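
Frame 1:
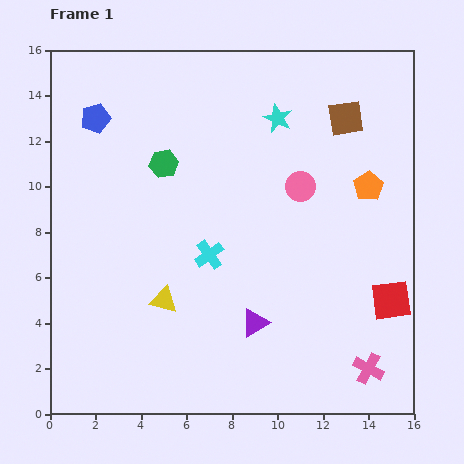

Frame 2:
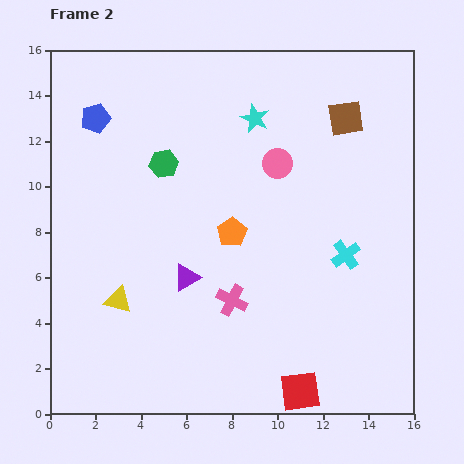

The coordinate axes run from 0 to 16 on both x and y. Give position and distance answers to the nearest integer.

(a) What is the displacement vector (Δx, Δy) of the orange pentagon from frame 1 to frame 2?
(-6, -2)

The orange pentagon was at (14, 10) in frame 1 and (8, 8) in frame 2.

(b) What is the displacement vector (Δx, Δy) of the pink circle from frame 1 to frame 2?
(-1, 1)

The pink circle was at (11, 10) in frame 1 and (10, 11) in frame 2.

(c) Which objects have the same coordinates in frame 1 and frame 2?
the blue pentagon, the brown square, the green hexagon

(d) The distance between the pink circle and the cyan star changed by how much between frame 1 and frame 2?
-1

Distance in frame 1: 3. Distance in frame 2: 2.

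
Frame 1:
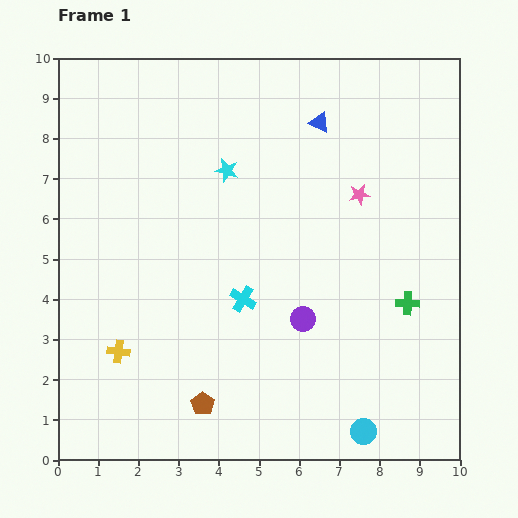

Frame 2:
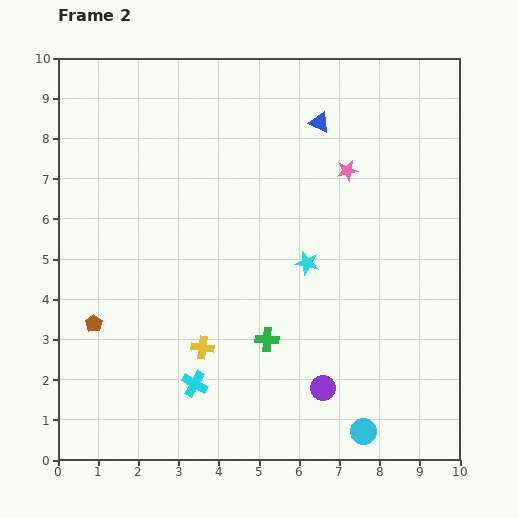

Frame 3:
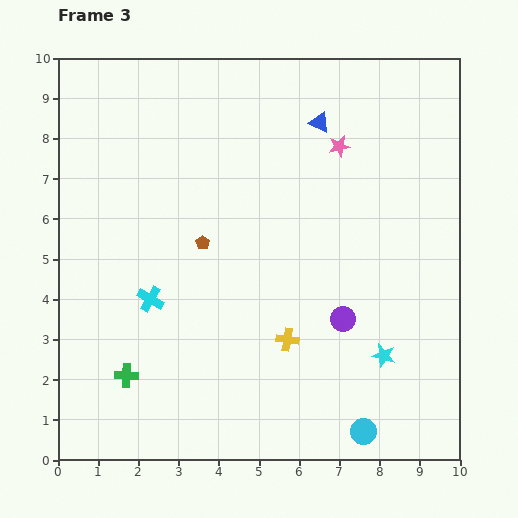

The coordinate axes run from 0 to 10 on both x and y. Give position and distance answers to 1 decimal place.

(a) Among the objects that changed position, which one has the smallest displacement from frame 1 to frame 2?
the pink star

(moved 0.7)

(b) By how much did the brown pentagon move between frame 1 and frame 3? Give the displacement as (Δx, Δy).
(0.0, 4.0)

The brown pentagon was at (3.6, 1.4) in frame 1 and (3.6, 5.4) in frame 3.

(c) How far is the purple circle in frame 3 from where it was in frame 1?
1.0

The purple circle moved from (6.1, 3.5) to (7.1, 3.5), a distance of √(1.0² + 0.0²) ≈ 1.0.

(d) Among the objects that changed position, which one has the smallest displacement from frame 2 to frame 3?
the pink star

(moved 0.6)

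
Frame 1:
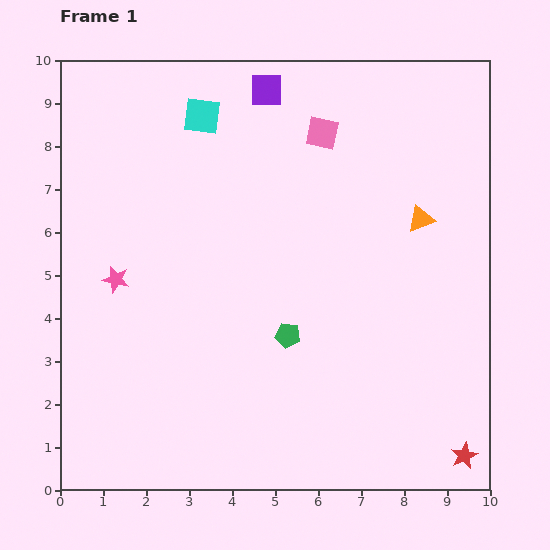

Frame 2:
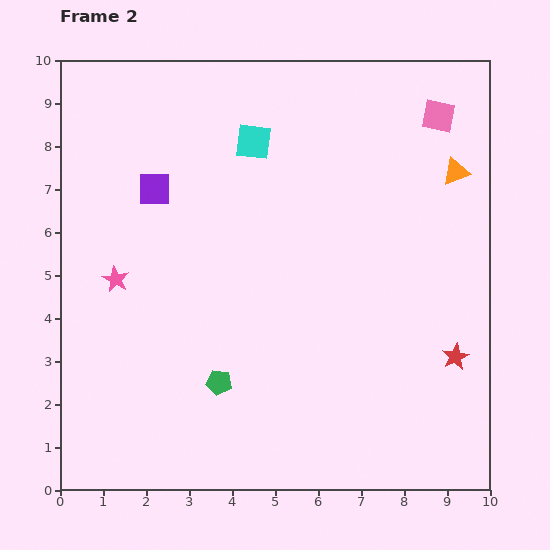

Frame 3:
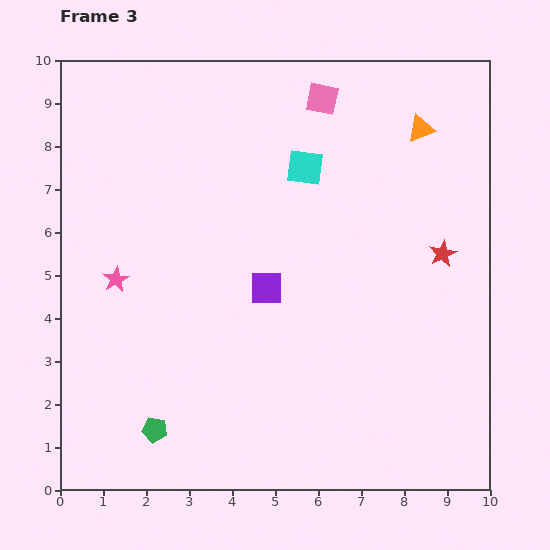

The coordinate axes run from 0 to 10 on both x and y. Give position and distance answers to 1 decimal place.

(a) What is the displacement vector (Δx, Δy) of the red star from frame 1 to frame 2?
(-0.2, 2.3)

The red star was at (9.4, 0.8) in frame 1 and (9.2, 3.1) in frame 2.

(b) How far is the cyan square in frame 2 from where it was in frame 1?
1.3

The cyan square moved from (3.3, 8.7) to (4.5, 8.1), a distance of √(1.2² + 0.6²) ≈ 1.3.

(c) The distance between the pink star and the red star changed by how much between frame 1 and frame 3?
-1.5

Distance in frame 1: 9.1. Distance in frame 3: 7.6.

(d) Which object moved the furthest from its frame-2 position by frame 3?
the purple square

(moved 3.5; next 2.7)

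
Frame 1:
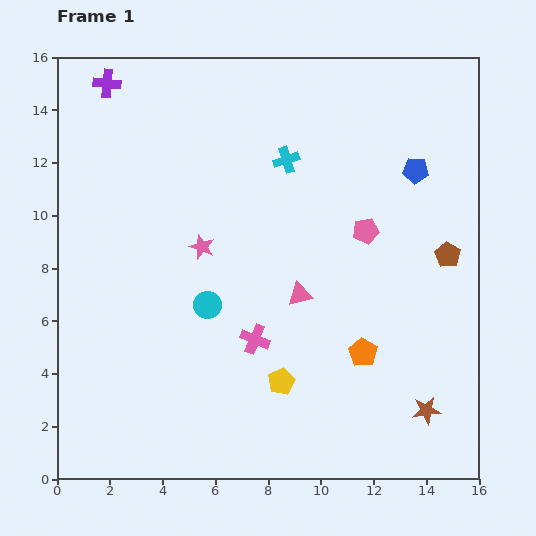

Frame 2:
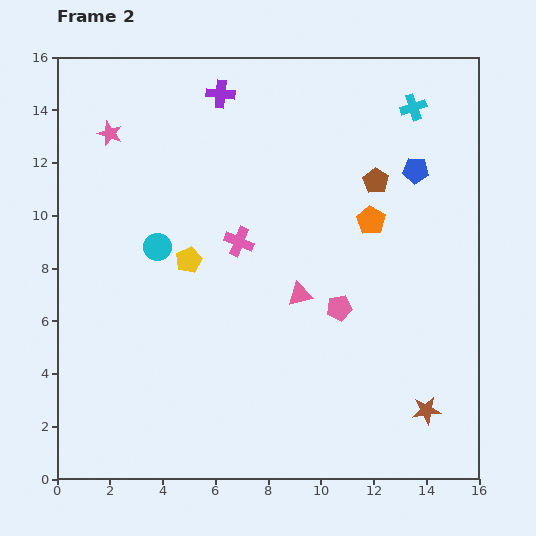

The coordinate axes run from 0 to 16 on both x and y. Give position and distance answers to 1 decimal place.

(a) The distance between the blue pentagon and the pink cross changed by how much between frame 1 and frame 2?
-1.6

Distance in frame 1: 8.8. Distance in frame 2: 7.2.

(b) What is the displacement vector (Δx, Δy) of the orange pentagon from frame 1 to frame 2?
(0.3, 5.0)

The orange pentagon was at (11.6, 4.8) in frame 1 and (11.9, 9.8) in frame 2.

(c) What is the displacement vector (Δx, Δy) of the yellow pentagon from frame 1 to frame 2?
(-3.5, 4.6)

The yellow pentagon was at (8.5, 3.7) in frame 1 and (5.0, 8.3) in frame 2.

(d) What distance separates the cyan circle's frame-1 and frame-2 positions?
2.9

The cyan circle moved from (5.7, 6.6) to (3.8, 8.8), a distance of √(1.9² + 2.2²) ≈ 2.9.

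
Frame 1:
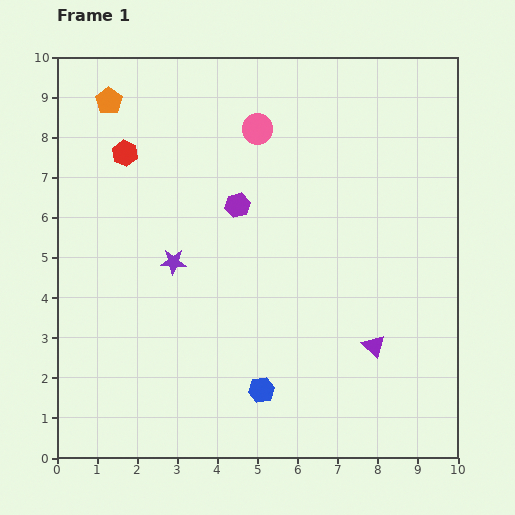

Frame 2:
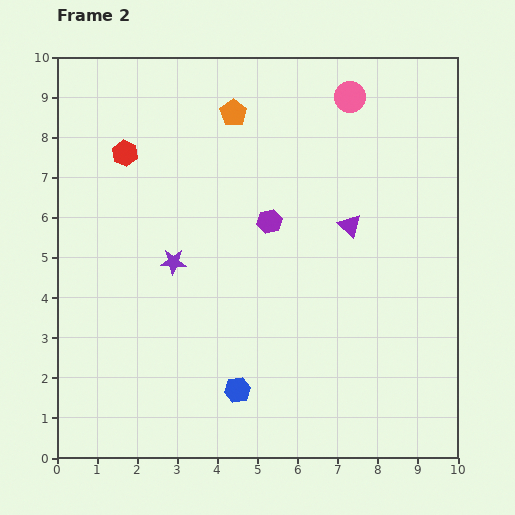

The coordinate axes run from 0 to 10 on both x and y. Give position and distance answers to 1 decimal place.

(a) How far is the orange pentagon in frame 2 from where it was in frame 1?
3.1

The orange pentagon moved from (1.3, 8.9) to (4.4, 8.6), a distance of √(3.1² + 0.3²) ≈ 3.1.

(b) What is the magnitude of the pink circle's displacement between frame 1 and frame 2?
2.4

The pink circle moved from (5.0, 8.2) to (7.3, 9.0), a distance of √(2.3² + 0.8²) ≈ 2.4.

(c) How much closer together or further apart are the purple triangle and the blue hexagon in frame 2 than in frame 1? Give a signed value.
+2.0

Distance in frame 1: 3.0. Distance in frame 2: 5.0.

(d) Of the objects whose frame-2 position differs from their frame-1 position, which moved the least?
the blue hexagon

(moved 0.6)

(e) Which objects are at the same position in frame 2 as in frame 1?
the purple star, the red hexagon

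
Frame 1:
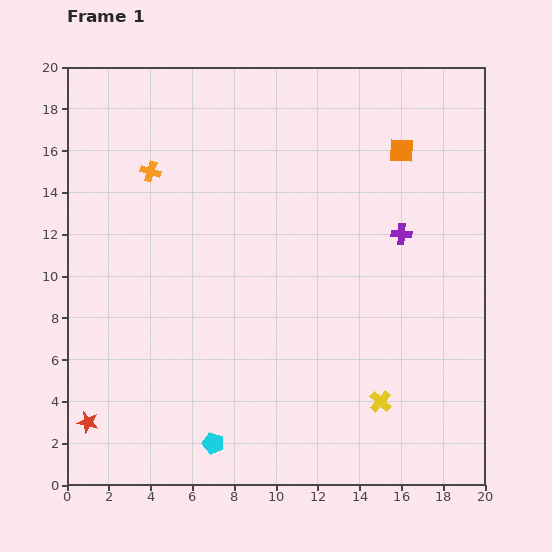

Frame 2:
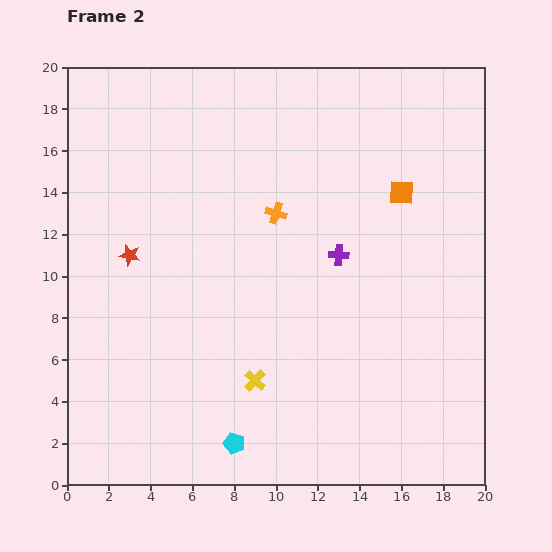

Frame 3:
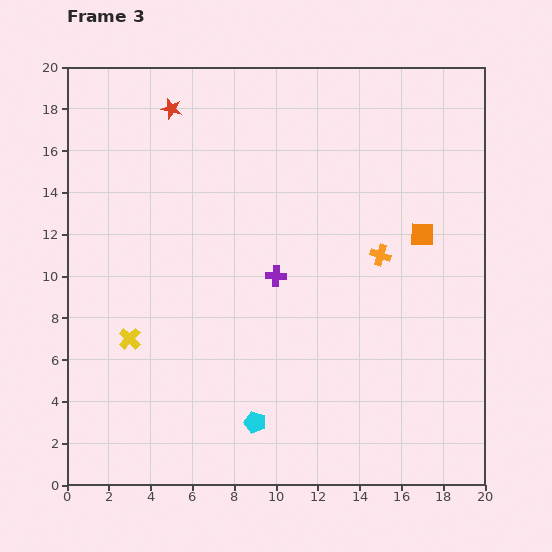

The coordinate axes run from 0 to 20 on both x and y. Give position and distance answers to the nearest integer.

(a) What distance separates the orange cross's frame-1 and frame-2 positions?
6

The orange cross moved from (4, 15) to (10, 13), a distance of √(6² + 2²) ≈ 6.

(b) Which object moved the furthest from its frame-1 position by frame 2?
the red star

(moved 8; next 6)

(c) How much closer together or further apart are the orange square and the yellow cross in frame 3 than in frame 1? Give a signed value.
+3

Distance in frame 1: 12. Distance in frame 3: 15.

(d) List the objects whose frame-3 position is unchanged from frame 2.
none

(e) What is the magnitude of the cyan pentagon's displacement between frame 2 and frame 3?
1

The cyan pentagon moved from (8, 2) to (9, 3), a distance of √(1² + 1²) ≈ 1.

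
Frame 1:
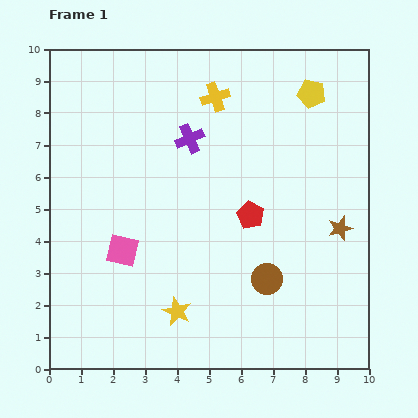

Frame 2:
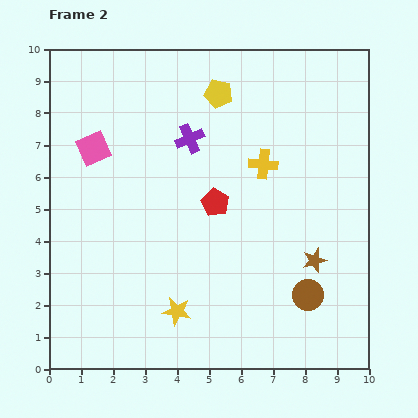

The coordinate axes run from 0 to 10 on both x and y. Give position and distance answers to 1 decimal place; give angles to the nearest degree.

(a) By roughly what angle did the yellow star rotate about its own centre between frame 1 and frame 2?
15° counter-clockwise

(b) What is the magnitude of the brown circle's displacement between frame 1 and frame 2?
1.4

The brown circle moved from (6.8, 2.8) to (8.1, 2.3), a distance of √(1.3² + 0.5²) ≈ 1.4.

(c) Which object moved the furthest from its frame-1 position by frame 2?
the pink square

(moved 3.3; next 2.9)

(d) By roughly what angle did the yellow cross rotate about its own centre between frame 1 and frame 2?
23° clockwise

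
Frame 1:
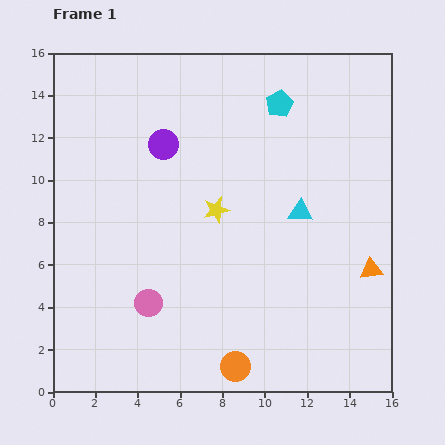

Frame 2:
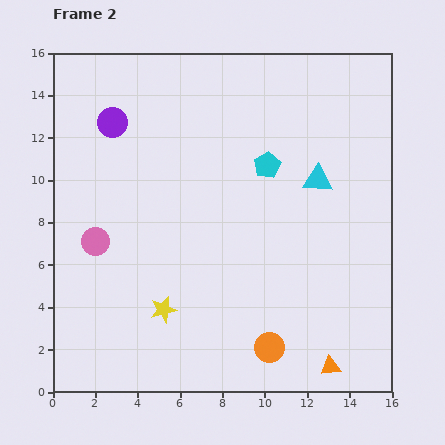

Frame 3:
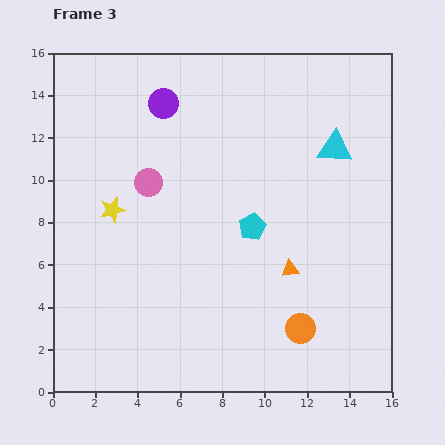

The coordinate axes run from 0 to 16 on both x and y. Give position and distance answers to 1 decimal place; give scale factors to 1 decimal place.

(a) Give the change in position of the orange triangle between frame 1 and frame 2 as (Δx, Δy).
(-1.9, -4.6)

The orange triangle was at (15.0, 5.8) in frame 1 and (13.1, 1.2) in frame 2.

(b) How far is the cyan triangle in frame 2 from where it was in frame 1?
1.7

The cyan triangle moved from (11.7, 8.5) to (12.5, 10.0), a distance of √(0.8² + 1.5²) ≈ 1.7.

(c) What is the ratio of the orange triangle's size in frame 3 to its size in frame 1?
0.8×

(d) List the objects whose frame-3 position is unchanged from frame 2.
none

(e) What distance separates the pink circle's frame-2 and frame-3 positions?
3.8

The pink circle moved from (2.0, 7.1) to (4.5, 9.9), a distance of √(2.5² + 2.8²) ≈ 3.8.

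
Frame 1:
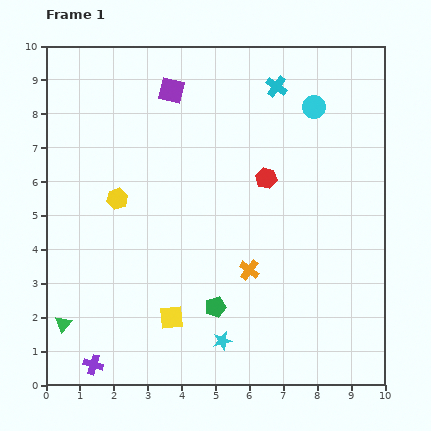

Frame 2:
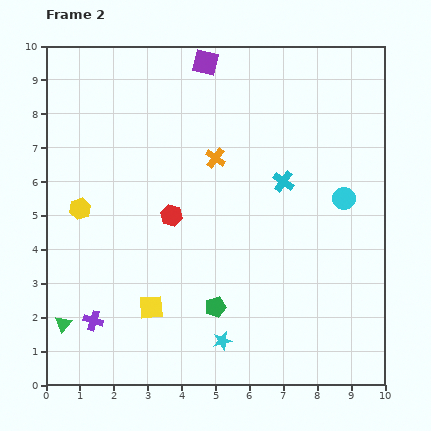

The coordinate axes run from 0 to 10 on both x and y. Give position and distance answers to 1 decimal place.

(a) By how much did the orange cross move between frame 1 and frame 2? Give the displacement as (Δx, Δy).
(-1.0, 3.3)

The orange cross was at (6.0, 3.4) in frame 1 and (5.0, 6.7) in frame 2.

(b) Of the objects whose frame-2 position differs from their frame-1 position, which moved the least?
the yellow square

(moved 0.7)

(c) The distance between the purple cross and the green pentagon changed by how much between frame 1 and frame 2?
-0.4

Distance in frame 1: 4.0. Distance in frame 2: 3.6.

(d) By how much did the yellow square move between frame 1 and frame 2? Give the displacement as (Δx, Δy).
(-0.6, 0.3)

The yellow square was at (3.7, 2.0) in frame 1 and (3.1, 2.3) in frame 2.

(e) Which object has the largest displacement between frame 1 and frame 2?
the orange cross

(moved 3.4; next 3.0)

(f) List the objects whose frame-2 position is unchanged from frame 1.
the green pentagon, the cyan star, the green triangle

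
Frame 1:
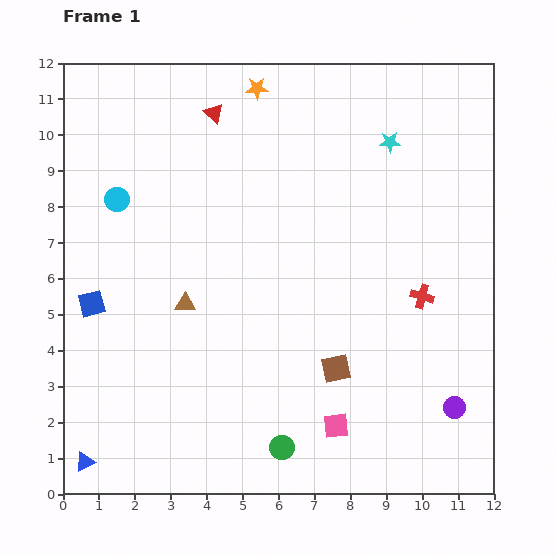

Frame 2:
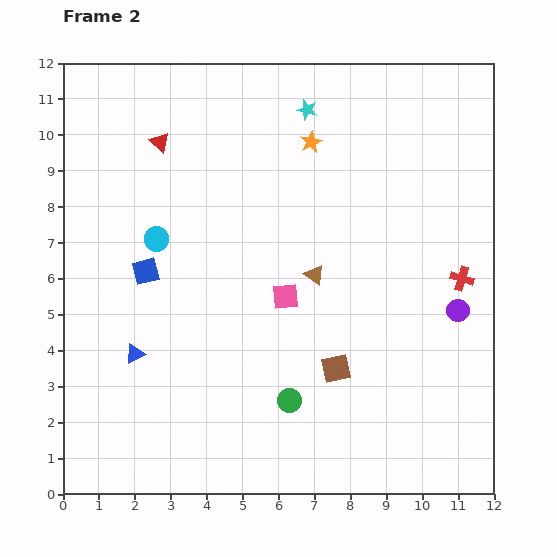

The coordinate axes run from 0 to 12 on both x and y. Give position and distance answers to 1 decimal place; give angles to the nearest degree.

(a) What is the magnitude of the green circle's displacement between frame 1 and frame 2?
1.3

The green circle moved from (6.1, 1.3) to (6.3, 2.6), a distance of √(0.2² + 1.3²) ≈ 1.3.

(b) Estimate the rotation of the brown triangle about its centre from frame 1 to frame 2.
33° clockwise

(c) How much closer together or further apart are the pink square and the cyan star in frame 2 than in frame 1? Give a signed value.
-2.8

Distance in frame 1: 8.0. Distance in frame 2: 5.2.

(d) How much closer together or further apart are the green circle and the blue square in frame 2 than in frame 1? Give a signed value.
-1.2

Distance in frame 1: 6.6. Distance in frame 2: 5.4.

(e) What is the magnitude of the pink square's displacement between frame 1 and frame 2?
3.9

The pink square moved from (7.6, 1.9) to (6.2, 5.5), a distance of √(1.4² + 3.6²) ≈ 3.9.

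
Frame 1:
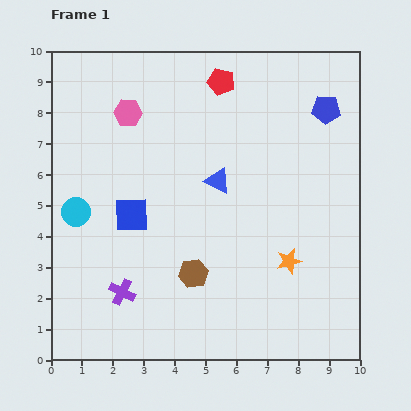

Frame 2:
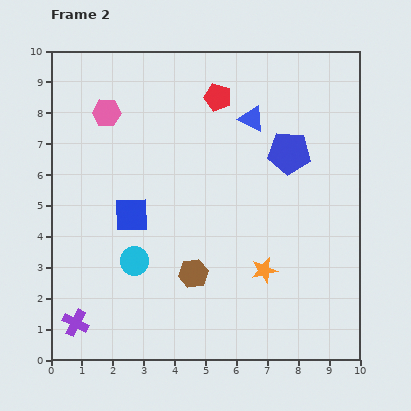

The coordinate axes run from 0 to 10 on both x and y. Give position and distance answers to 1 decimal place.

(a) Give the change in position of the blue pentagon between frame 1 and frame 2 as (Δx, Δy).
(-1.2, -1.4)

The blue pentagon was at (8.9, 8.1) in frame 1 and (7.7, 6.7) in frame 2.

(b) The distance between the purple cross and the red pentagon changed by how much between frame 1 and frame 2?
+1.1

Distance in frame 1: 7.5. Distance in frame 2: 8.6.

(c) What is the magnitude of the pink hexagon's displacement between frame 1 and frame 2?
0.7

The pink hexagon moved from (2.5, 8.0) to (1.8, 8.0), a distance of √(0.7² + 0.0²) ≈ 0.7.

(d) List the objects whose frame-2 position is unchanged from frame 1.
the brown hexagon, the blue square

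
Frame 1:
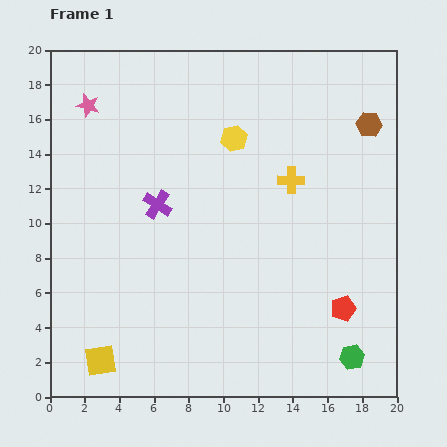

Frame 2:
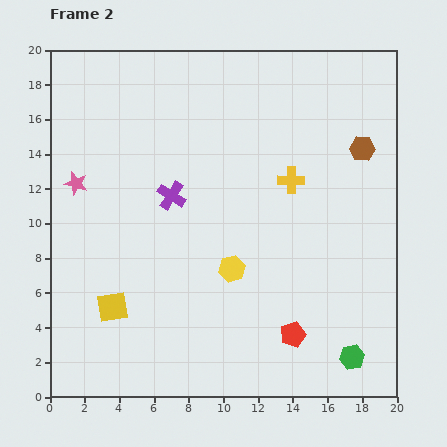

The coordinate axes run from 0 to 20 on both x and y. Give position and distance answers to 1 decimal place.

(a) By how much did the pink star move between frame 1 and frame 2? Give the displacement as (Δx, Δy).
(-0.7, -4.5)

The pink star was at (2.2, 16.8) in frame 1 and (1.5, 12.3) in frame 2.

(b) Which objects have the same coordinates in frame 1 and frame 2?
the green hexagon, the yellow cross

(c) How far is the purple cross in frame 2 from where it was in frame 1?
0.9

The purple cross moved from (6.2, 11.1) to (7.0, 11.6), a distance of √(0.8² + 0.5²) ≈ 0.9.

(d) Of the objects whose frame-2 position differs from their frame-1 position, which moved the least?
the purple cross

(moved 0.9)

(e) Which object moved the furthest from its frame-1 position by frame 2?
the yellow hexagon

(moved 7.5; next 4.6)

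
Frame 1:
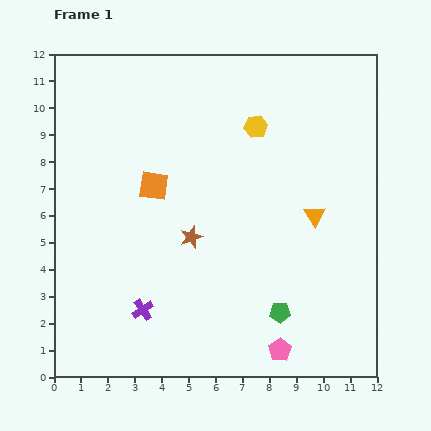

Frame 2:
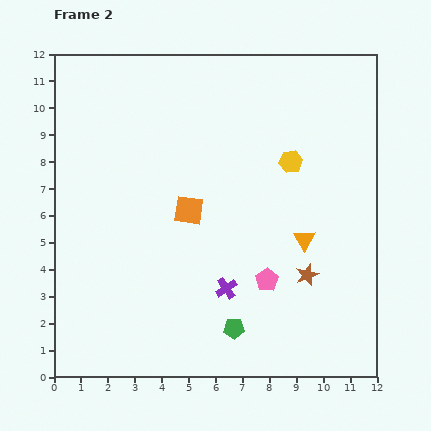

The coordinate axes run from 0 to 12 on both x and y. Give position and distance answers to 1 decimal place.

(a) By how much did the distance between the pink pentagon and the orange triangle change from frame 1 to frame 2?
-3.1

Distance in frame 1: 5.2. Distance in frame 2: 2.1.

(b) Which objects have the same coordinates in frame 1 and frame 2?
none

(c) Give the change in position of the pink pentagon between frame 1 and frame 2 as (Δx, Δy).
(-0.5, 2.6)

The pink pentagon was at (8.4, 1.0) in frame 1 and (7.9, 3.6) in frame 2.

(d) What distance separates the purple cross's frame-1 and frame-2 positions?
3.2

The purple cross moved from (3.3, 2.5) to (6.4, 3.3), a distance of √(3.1² + 0.8²) ≈ 3.2.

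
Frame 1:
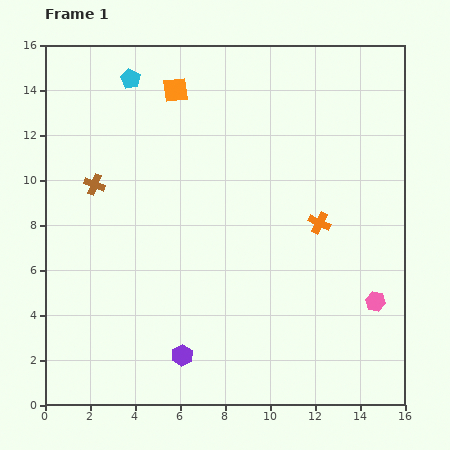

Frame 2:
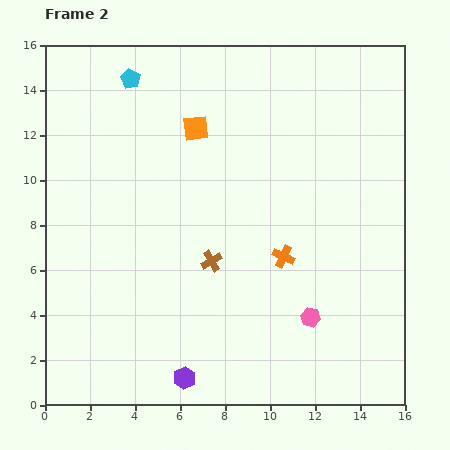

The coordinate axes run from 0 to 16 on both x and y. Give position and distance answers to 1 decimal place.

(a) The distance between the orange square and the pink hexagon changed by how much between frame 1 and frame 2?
-3.1

Distance in frame 1: 12.9. Distance in frame 2: 9.8.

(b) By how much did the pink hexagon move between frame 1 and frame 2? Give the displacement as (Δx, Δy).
(-2.9, -0.7)

The pink hexagon was at (14.7, 4.6) in frame 1 and (11.8, 3.9) in frame 2.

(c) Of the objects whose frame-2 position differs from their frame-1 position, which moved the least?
the purple hexagon

(moved 1.0)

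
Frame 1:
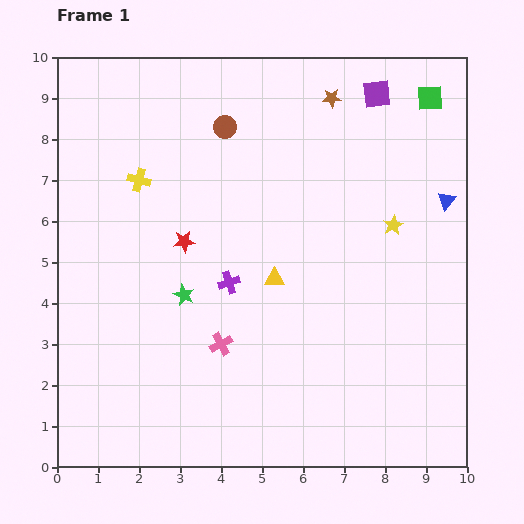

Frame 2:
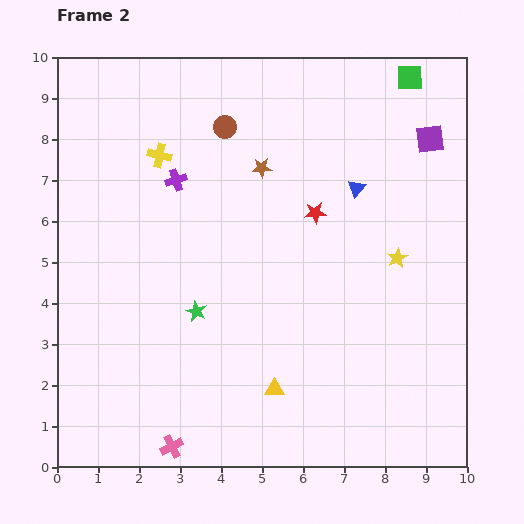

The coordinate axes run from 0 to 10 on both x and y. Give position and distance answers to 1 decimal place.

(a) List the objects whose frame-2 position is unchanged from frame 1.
the brown circle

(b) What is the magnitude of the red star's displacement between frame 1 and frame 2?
3.3

The red star moved from (3.1, 5.5) to (6.3, 6.2), a distance of √(3.2² + 0.7²) ≈ 3.3.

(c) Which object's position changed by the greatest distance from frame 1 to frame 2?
the red star

(moved 3.3; next 2.8)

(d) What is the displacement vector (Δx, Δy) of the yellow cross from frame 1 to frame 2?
(0.5, 0.6)

The yellow cross was at (2.0, 7.0) in frame 1 and (2.5, 7.6) in frame 2.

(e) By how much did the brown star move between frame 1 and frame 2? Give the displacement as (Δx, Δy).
(-1.7, -1.7)

The brown star was at (6.7, 9.0) in frame 1 and (5.0, 7.3) in frame 2.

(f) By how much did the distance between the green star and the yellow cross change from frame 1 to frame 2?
+0.9

Distance in frame 1: 3.0. Distance in frame 2: 3.9.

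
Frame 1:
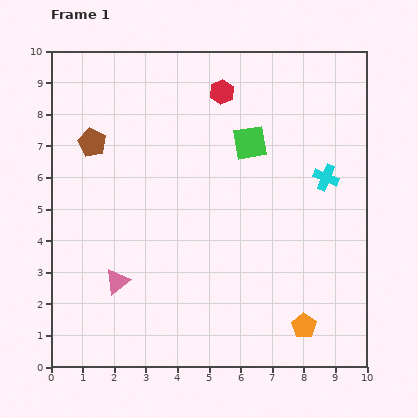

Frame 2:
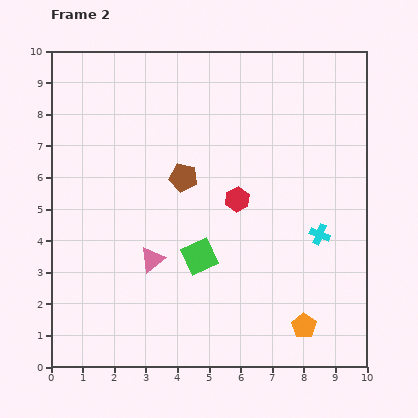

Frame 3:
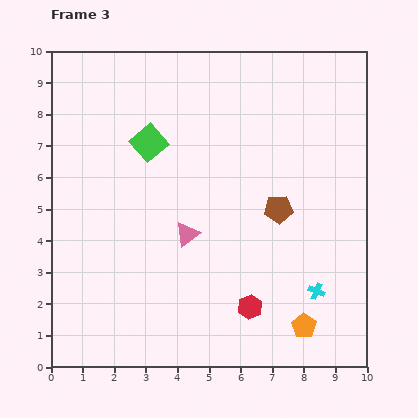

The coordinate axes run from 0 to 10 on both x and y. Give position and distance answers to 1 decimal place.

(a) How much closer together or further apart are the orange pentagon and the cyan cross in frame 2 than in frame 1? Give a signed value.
-1.9

Distance in frame 1: 4.8. Distance in frame 2: 2.9.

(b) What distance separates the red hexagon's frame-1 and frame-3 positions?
6.9

The red hexagon moved from (5.4, 8.7) to (6.3, 1.9), a distance of √(0.9² + 6.8²) ≈ 6.9.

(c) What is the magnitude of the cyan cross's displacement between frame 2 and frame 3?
1.8

The cyan cross moved from (8.5, 4.2) to (8.4, 2.4), a distance of √(0.1² + 1.8²) ≈ 1.8.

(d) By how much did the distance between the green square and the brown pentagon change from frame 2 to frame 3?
+2.1

Distance in frame 2: 2.5. Distance in frame 3: 4.6.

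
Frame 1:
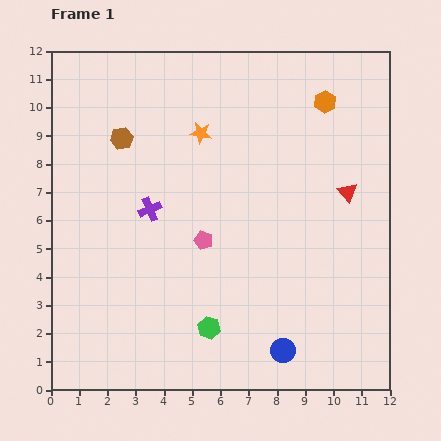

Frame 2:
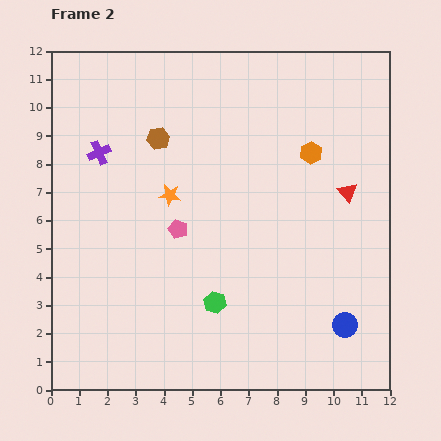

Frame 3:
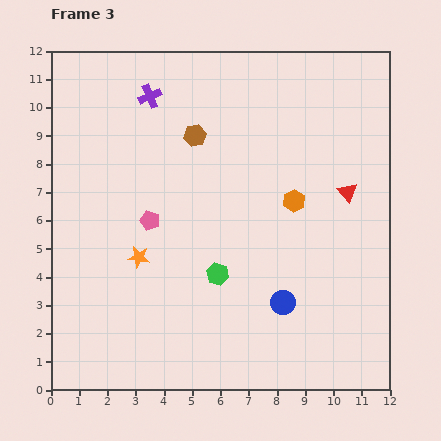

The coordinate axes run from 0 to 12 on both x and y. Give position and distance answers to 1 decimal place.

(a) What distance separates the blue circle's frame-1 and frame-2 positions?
2.4

The blue circle moved from (8.2, 1.4) to (10.4, 2.3), a distance of √(2.2² + 0.9²) ≈ 2.4.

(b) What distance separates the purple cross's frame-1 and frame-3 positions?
4.0

The purple cross moved from (3.5, 6.4) to (3.5, 10.4), a distance of √(0.0² + 4.0²) ≈ 4.0.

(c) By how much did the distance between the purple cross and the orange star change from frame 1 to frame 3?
+2.5

Distance in frame 1: 3.2. Distance in frame 3: 5.7.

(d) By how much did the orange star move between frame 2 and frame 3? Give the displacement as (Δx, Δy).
(-1.1, -2.2)

The orange star was at (4.2, 6.9) in frame 2 and (3.1, 4.7) in frame 3.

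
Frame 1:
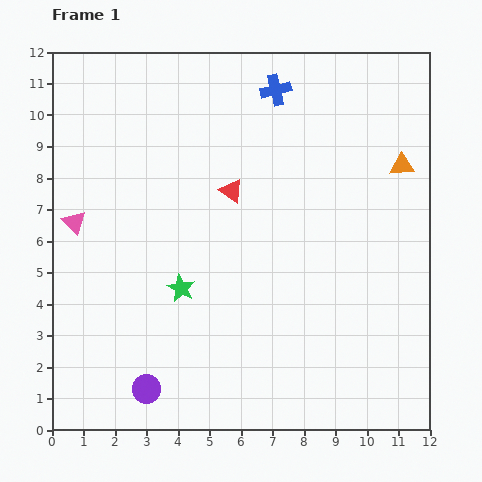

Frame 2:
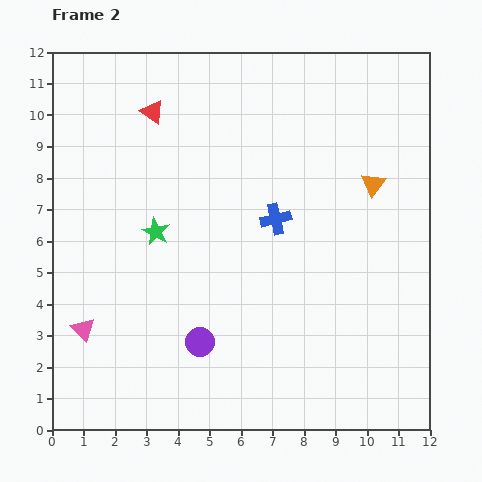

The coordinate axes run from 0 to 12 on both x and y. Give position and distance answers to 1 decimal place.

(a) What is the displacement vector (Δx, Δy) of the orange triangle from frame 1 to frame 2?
(-0.9, -0.6)

The orange triangle was at (11.1, 8.4) in frame 1 and (10.2, 7.8) in frame 2.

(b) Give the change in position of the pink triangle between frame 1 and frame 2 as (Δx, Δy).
(0.3, -3.4)

The pink triangle was at (0.7, 6.6) in frame 1 and (1.0, 3.2) in frame 2.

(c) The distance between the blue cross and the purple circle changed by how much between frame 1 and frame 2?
-5.7

Distance in frame 1: 10.3. Distance in frame 2: 4.6.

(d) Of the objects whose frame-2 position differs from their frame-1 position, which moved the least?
the orange triangle

(moved 1.1)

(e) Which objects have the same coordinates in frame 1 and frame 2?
none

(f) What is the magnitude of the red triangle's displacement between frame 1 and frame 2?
3.5

The red triangle moved from (5.7, 7.6) to (3.2, 10.1), a distance of √(2.5² + 2.5²) ≈ 3.5.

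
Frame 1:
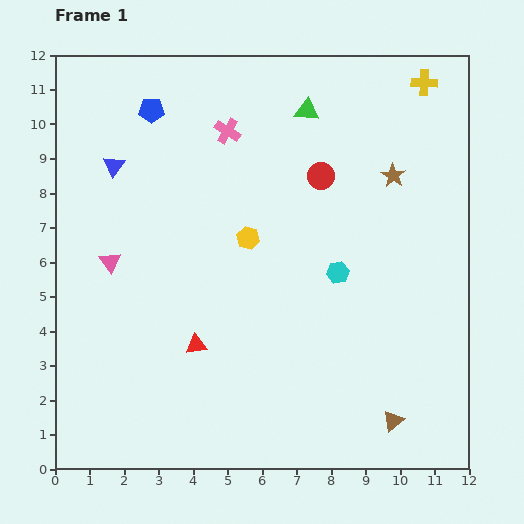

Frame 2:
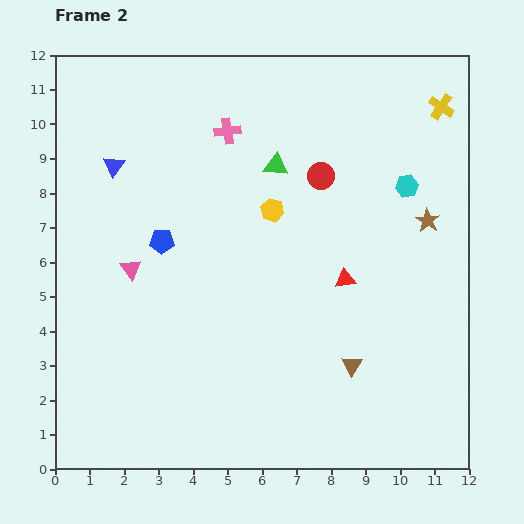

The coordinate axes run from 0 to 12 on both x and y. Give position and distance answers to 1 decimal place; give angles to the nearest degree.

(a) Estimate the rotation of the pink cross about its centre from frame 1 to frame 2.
39° counter-clockwise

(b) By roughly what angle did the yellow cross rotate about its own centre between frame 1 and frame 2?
31° clockwise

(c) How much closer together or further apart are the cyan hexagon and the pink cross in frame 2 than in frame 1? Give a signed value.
+0.2

Distance in frame 1: 5.2. Distance in frame 2: 5.4.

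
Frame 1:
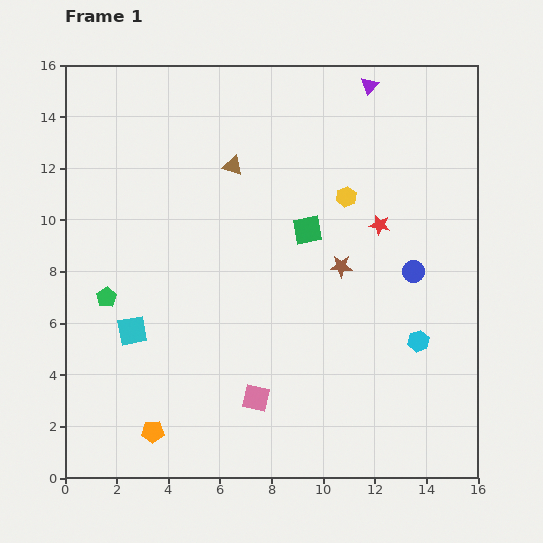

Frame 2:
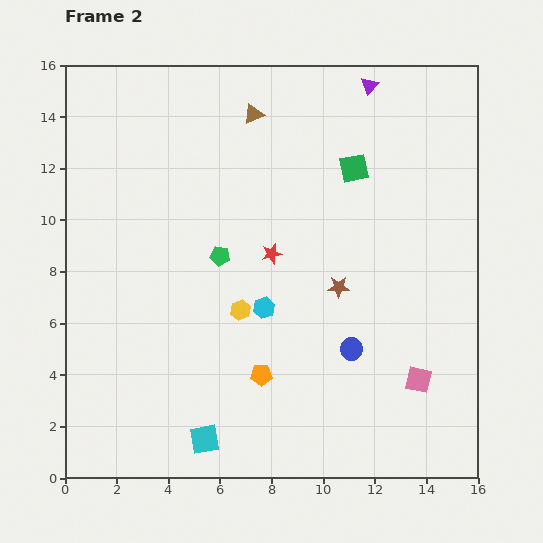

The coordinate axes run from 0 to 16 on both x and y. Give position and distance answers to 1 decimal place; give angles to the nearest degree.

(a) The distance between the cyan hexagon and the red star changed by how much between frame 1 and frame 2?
-2.6

Distance in frame 1: 4.7. Distance in frame 2: 2.1.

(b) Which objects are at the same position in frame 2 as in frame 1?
the purple triangle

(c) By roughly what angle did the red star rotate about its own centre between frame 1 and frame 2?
23° counter-clockwise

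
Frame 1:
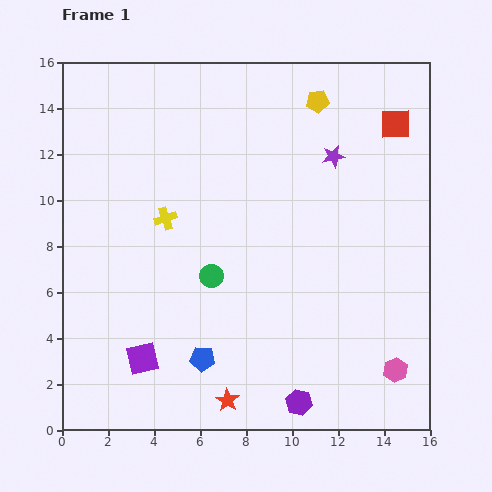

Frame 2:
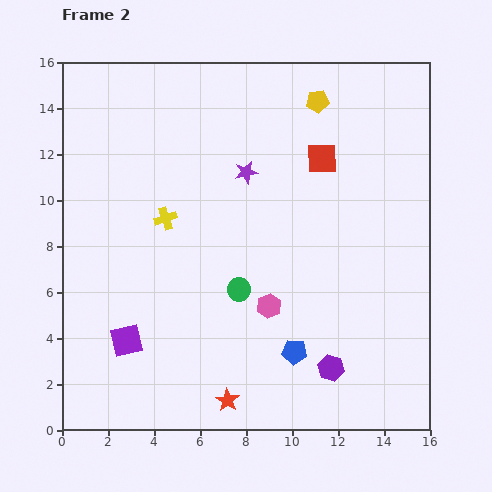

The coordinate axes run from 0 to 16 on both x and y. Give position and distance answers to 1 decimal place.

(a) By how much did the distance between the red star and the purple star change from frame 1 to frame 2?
-1.7

Distance in frame 1: 11.6. Distance in frame 2: 9.9.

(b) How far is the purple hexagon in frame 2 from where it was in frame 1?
2.1

The purple hexagon moved from (10.3, 1.2) to (11.7, 2.7), a distance of √(1.4² + 1.5²) ≈ 2.1.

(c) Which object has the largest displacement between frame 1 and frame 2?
the pink hexagon

(moved 6.2; next 4.0)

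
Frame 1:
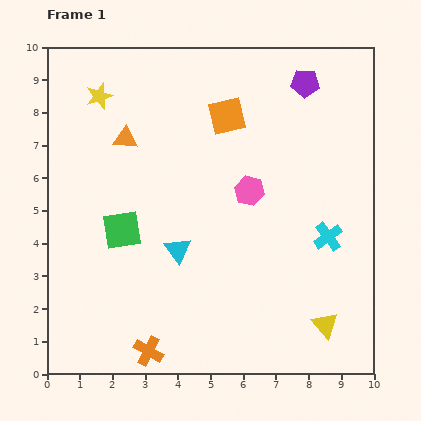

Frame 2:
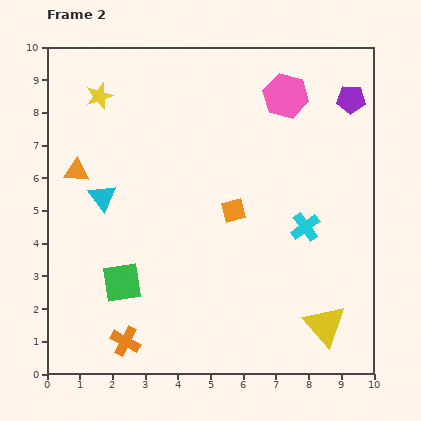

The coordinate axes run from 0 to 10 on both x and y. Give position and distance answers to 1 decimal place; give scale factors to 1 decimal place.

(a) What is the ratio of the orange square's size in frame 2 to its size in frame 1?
0.6×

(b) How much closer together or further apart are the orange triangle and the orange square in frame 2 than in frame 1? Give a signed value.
+1.7

Distance in frame 1: 3.2. Distance in frame 2: 4.9.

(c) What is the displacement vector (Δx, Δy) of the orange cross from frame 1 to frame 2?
(-0.7, 0.3)

The orange cross was at (3.1, 0.7) in frame 1 and (2.4, 1.0) in frame 2.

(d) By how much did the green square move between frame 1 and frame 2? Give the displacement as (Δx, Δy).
(0.0, -1.6)

The green square was at (2.3, 4.4) in frame 1 and (2.3, 2.8) in frame 2.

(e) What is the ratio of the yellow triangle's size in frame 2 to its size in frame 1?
1.6×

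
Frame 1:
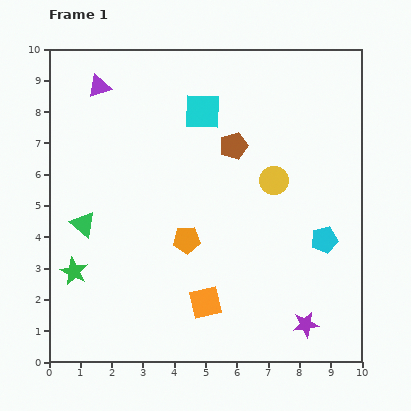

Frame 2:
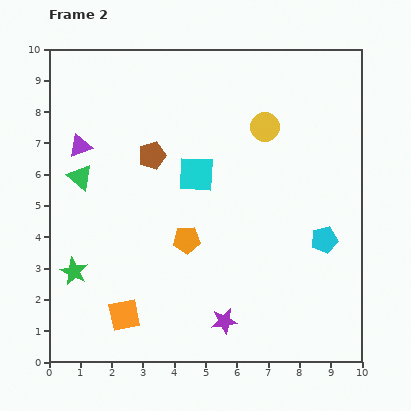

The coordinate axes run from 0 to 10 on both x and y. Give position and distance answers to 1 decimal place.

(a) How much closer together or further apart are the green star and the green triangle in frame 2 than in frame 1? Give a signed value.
+1.5

Distance in frame 1: 1.5. Distance in frame 2: 3.0.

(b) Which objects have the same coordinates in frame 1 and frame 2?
the orange pentagon, the green star, the cyan pentagon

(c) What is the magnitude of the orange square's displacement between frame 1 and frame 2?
2.6

The orange square moved from (5.0, 1.9) to (2.4, 1.5), a distance of √(2.6² + 0.4²) ≈ 2.6.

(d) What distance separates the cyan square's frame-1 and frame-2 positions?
2.0

The cyan square moved from (4.9, 8.0) to (4.7, 6.0), a distance of √(0.2² + 2.0²) ≈ 2.0.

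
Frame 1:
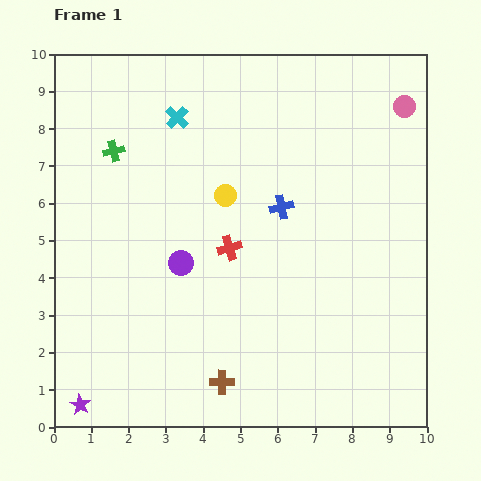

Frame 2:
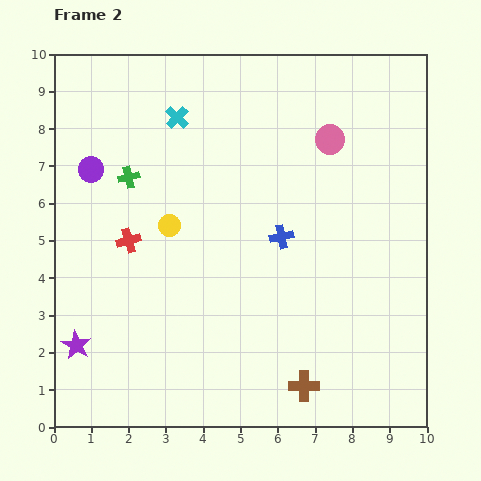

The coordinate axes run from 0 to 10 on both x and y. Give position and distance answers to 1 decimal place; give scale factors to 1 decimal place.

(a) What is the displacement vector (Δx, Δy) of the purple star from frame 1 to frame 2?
(-0.1, 1.6)

The purple star was at (0.7, 0.6) in frame 1 and (0.6, 2.2) in frame 2.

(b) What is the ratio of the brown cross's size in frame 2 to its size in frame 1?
1.3×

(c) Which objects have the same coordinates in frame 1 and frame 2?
the cyan cross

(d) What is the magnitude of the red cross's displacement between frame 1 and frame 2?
2.7

The red cross moved from (4.7, 4.8) to (2.0, 5.0), a distance of √(2.7² + 0.2²) ≈ 2.7.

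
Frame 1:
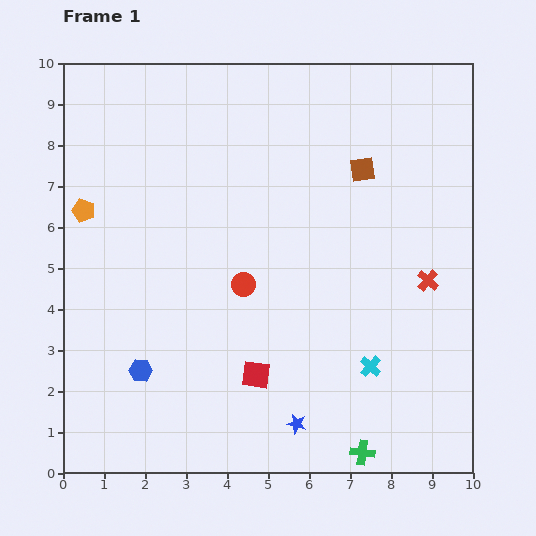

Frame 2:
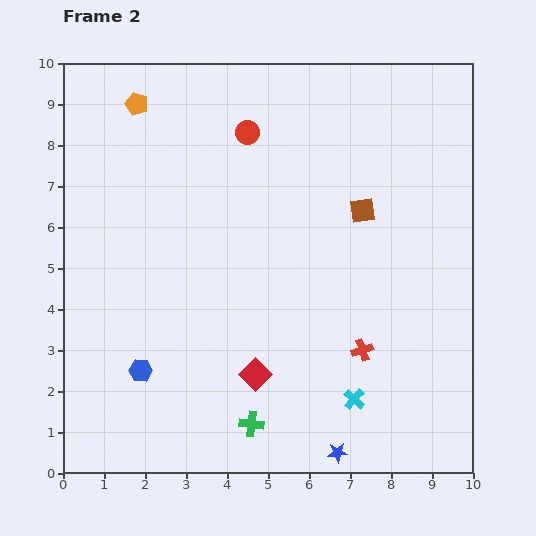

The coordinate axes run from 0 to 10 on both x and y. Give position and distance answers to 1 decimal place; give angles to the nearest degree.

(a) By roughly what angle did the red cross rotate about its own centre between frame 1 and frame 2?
30° clockwise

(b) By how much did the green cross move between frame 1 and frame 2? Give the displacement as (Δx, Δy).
(-2.7, 0.7)

The green cross was at (7.3, 0.5) in frame 1 and (4.6, 1.2) in frame 2.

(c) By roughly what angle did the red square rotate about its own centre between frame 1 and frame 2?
38° clockwise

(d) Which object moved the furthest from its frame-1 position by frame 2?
the red circle

(moved 3.7; next 2.9)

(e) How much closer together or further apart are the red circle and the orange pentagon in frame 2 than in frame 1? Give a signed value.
-1.5

Distance in frame 1: 4.3. Distance in frame 2: 2.8.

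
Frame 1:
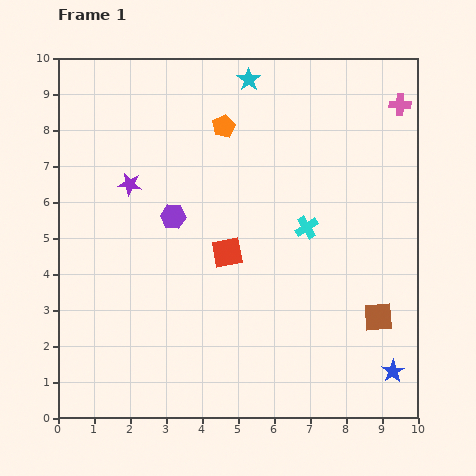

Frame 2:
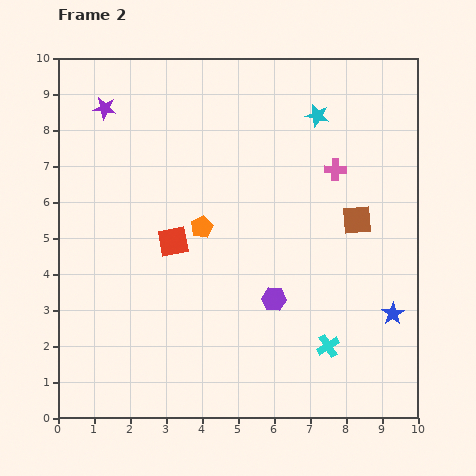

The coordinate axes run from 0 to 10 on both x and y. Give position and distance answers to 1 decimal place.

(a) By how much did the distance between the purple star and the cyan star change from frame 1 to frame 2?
+1.5

Distance in frame 1: 4.4. Distance in frame 2: 5.9.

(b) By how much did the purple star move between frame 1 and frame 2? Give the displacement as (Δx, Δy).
(-0.7, 2.1)

The purple star was at (2.0, 6.5) in frame 1 and (1.3, 8.6) in frame 2.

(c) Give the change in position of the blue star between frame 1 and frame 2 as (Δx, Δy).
(0.0, 1.6)

The blue star was at (9.3, 1.3) in frame 1 and (9.3, 2.9) in frame 2.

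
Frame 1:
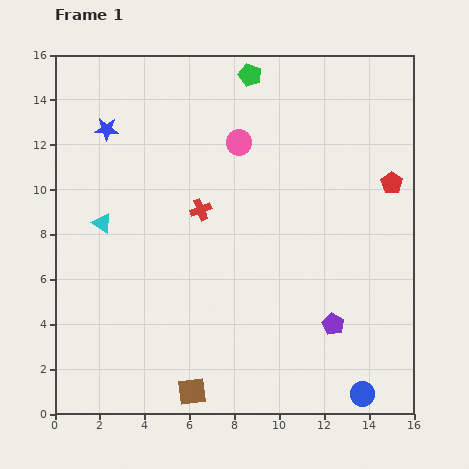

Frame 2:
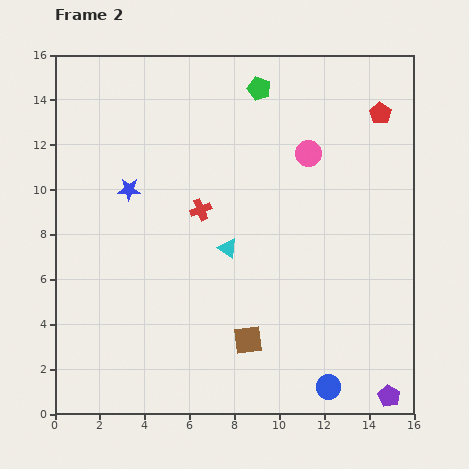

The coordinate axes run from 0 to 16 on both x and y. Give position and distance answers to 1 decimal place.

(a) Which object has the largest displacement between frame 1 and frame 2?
the cyan triangle

(moved 5.7; next 4.1)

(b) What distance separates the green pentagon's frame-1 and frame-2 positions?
0.7

The green pentagon moved from (8.7, 15.1) to (9.1, 14.5), a distance of √(0.4² + 0.6²) ≈ 0.7.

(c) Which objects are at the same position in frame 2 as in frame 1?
the red cross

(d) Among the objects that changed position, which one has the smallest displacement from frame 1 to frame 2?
the green pentagon

(moved 0.7)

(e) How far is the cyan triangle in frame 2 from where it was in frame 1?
5.7

The cyan triangle moved from (2.1, 8.5) to (7.7, 7.4), a distance of √(5.6² + 1.1²) ≈ 5.7.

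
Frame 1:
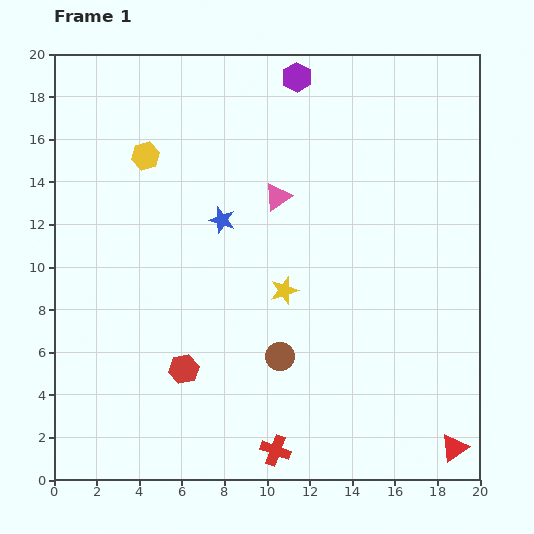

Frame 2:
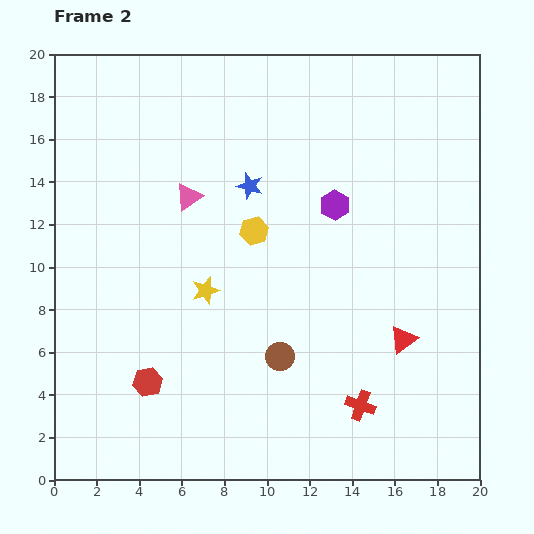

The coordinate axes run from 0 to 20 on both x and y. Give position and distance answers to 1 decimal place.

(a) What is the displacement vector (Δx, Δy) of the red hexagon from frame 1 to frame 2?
(-1.7, -0.6)

The red hexagon was at (6.1, 5.2) in frame 1 and (4.4, 4.6) in frame 2.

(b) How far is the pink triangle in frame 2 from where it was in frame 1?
4.2

The pink triangle moved from (10.5, 13.3) to (6.3, 13.3), a distance of √(4.2² + 0.0²) ≈ 4.2.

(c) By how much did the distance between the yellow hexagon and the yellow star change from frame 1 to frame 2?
-5.5

Distance in frame 1: 9.1. Distance in frame 2: 3.6.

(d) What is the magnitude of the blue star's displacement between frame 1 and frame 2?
2.1

The blue star moved from (7.9, 12.2) to (9.2, 13.8), a distance of √(1.3² + 1.6²) ≈ 2.1.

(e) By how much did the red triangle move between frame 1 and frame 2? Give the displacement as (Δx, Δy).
(-2.4, 5.1)

The red triangle was at (18.8, 1.5) in frame 1 and (16.4, 6.6) in frame 2.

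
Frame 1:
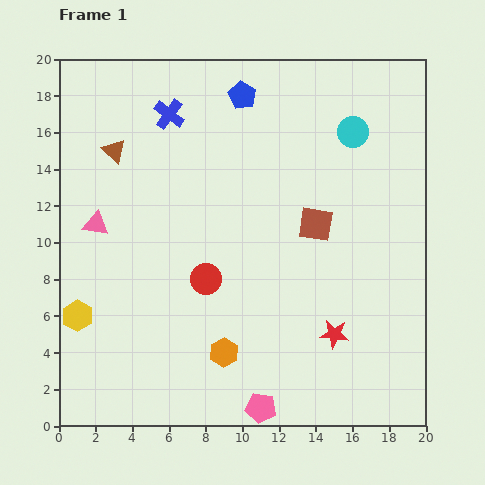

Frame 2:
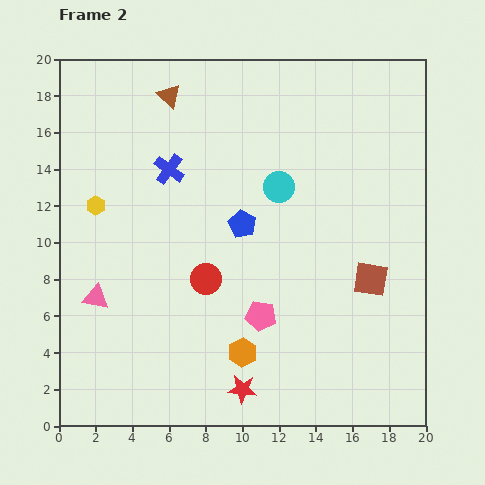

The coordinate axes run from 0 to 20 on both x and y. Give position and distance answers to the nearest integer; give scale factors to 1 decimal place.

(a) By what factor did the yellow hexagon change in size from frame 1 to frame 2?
0.6×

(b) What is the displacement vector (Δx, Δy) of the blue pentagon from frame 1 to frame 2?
(0, -7)

The blue pentagon was at (10, 18) in frame 1 and (10, 11) in frame 2.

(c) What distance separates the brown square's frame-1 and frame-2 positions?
4

The brown square moved from (14, 11) to (17, 8), a distance of √(3² + 3²) ≈ 4.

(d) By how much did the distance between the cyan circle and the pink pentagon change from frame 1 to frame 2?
-9

Distance in frame 1: 16. Distance in frame 2: 7.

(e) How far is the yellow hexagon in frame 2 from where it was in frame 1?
6

The yellow hexagon moved from (1, 6) to (2, 12), a distance of √(1² + 6²) ≈ 6.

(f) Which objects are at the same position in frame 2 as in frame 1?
the red circle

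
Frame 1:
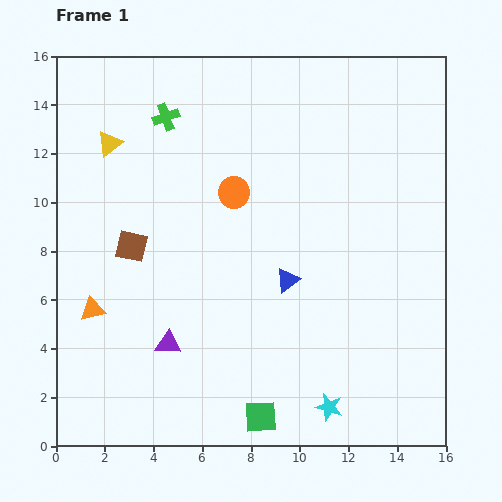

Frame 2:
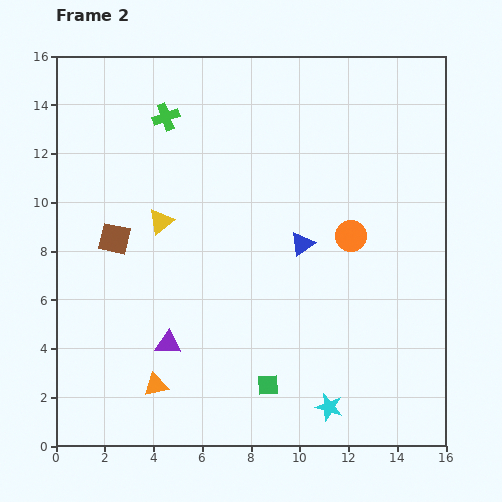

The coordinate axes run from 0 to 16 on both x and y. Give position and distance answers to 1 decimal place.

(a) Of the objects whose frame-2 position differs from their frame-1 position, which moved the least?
the brown square

(moved 0.8)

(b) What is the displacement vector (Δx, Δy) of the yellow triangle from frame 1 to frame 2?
(2.1, -3.2)

The yellow triangle was at (2.2, 12.4) in frame 1 and (4.3, 9.2) in frame 2.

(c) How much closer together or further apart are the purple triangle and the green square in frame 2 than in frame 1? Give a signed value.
-0.4

Distance in frame 1: 4.8. Distance in frame 2: 4.4.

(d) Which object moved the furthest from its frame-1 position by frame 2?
the orange circle

(moved 5.1; next 4.0)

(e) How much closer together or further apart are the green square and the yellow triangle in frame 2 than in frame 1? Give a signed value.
-4.8

Distance in frame 1: 12.8. Distance in frame 2: 8.0.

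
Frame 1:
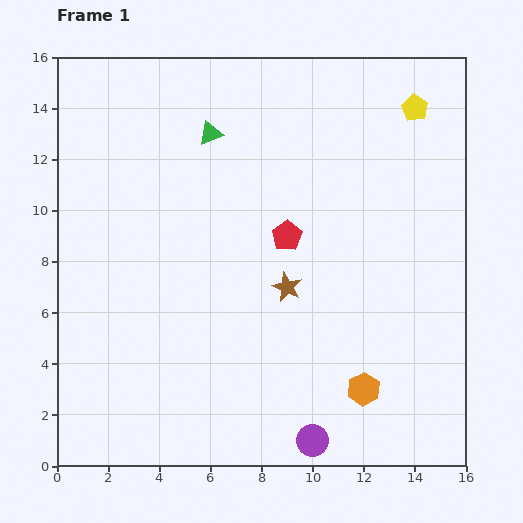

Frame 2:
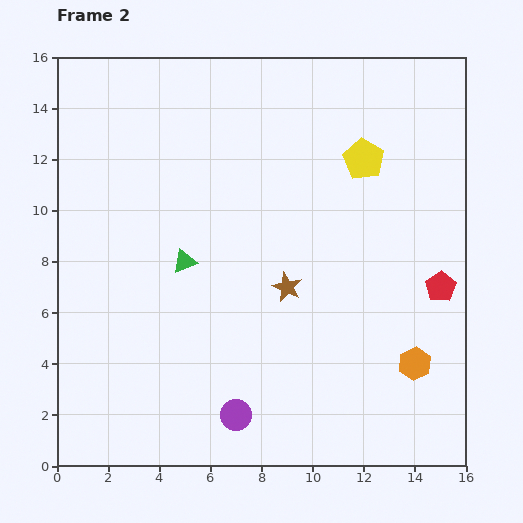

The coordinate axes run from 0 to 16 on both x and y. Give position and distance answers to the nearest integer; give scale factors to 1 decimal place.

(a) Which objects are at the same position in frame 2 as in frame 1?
the brown star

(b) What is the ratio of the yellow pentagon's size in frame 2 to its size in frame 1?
1.5×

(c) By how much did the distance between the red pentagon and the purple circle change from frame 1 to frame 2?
+1

Distance in frame 1: 8. Distance in frame 2: 9.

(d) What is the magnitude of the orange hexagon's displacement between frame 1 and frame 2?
2

The orange hexagon moved from (12, 3) to (14, 4), a distance of √(2² + 1²) ≈ 2.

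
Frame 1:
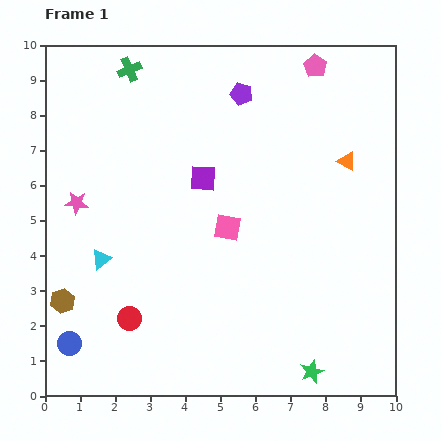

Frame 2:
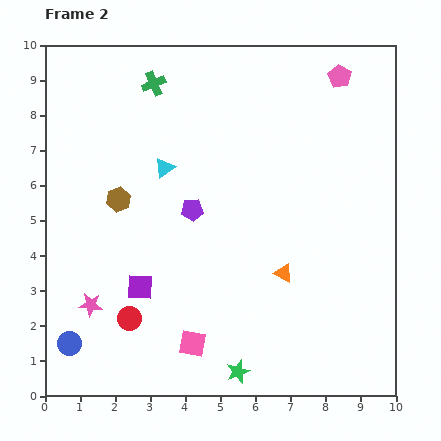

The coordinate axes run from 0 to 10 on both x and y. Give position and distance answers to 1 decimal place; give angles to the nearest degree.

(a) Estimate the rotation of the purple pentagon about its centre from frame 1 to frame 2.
18° counter-clockwise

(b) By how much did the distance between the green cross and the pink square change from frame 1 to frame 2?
+2.2

Distance in frame 1: 5.3. Distance in frame 2: 7.5.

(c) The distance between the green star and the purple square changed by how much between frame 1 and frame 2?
-2.6

Distance in frame 1: 6.3. Distance in frame 2: 3.7.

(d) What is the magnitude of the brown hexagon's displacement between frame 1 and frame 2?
3.3

The brown hexagon moved from (0.5, 2.7) to (2.1, 5.6), a distance of √(1.6² + 2.9²) ≈ 3.3.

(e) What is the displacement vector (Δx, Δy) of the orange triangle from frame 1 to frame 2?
(-1.8, -3.2)

The orange triangle was at (8.6, 6.7) in frame 1 and (6.8, 3.5) in frame 2.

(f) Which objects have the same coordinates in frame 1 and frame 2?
the red circle, the blue circle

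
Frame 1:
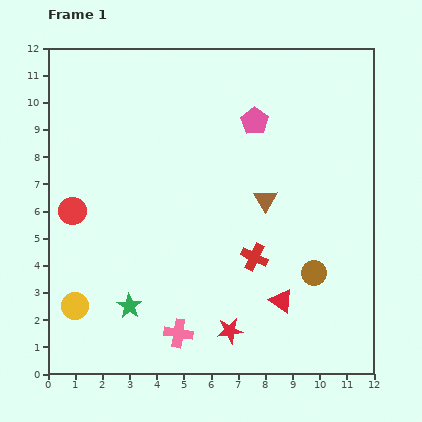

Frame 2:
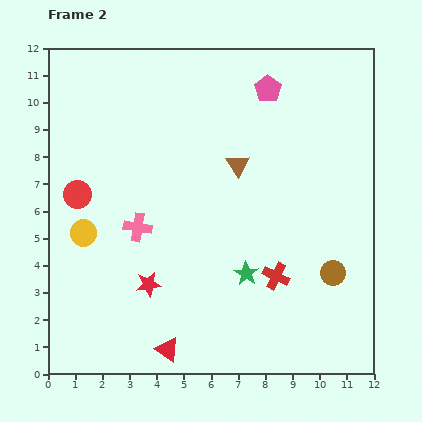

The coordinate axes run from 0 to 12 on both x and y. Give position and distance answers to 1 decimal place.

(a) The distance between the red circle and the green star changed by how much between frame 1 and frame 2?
+2.7

Distance in frame 1: 4.1. Distance in frame 2: 6.8.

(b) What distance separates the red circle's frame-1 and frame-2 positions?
0.6

The red circle moved from (0.9, 6.0) to (1.1, 6.6), a distance of √(0.2² + 0.6²) ≈ 0.6.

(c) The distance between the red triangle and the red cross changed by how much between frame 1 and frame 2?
+2.9

Distance in frame 1: 1.9. Distance in frame 2: 4.8.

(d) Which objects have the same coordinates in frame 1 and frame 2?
none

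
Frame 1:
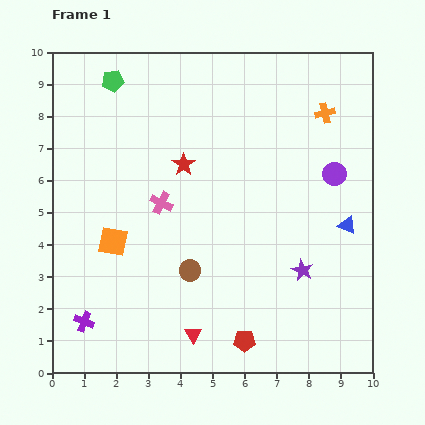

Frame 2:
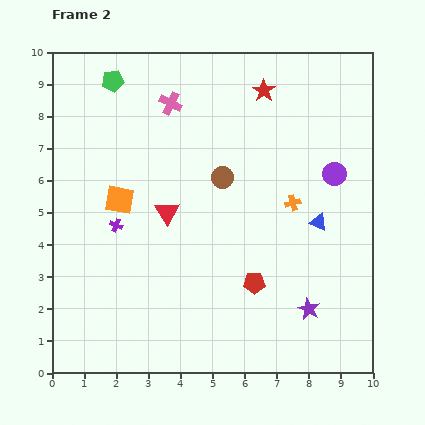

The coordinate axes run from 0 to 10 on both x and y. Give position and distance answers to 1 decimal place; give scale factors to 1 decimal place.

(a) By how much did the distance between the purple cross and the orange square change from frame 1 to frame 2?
-1.9

Distance in frame 1: 2.7. Distance in frame 2: 0.8.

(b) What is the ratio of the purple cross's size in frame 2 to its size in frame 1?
0.6×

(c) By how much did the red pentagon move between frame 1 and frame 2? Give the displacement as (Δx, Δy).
(0.3, 1.8)

The red pentagon was at (6.0, 1.0) in frame 1 and (6.3, 2.8) in frame 2.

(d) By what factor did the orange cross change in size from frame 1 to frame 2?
0.8×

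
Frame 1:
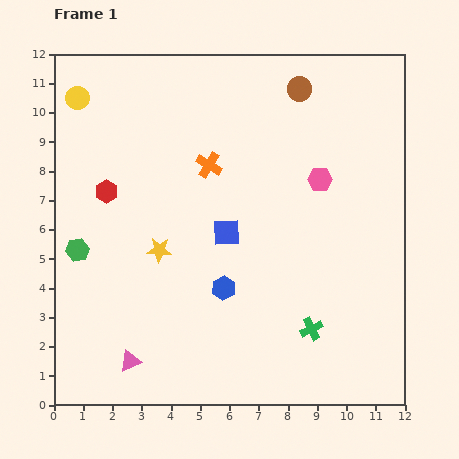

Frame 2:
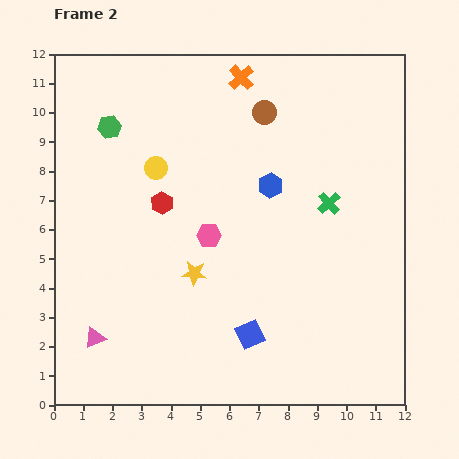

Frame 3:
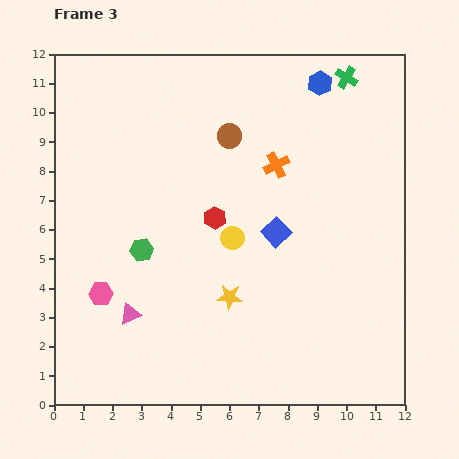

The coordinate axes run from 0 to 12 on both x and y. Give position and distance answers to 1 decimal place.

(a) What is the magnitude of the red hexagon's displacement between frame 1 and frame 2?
1.9

The red hexagon moved from (1.8, 7.3) to (3.7, 6.9), a distance of √(1.9² + 0.4²) ≈ 1.9.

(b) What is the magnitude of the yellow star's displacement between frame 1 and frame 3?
2.9

The yellow star moved from (3.6, 5.3) to (6.0, 3.7), a distance of √(2.4² + 1.6²) ≈ 2.9.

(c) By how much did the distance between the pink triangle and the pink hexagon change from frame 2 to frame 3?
-4.0

Distance in frame 2: 5.2. Distance in frame 3: 1.2.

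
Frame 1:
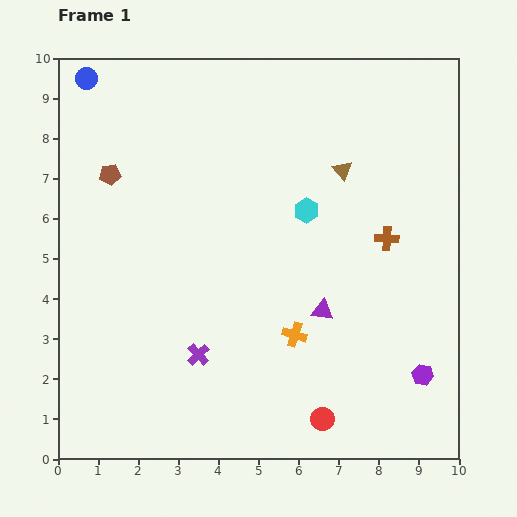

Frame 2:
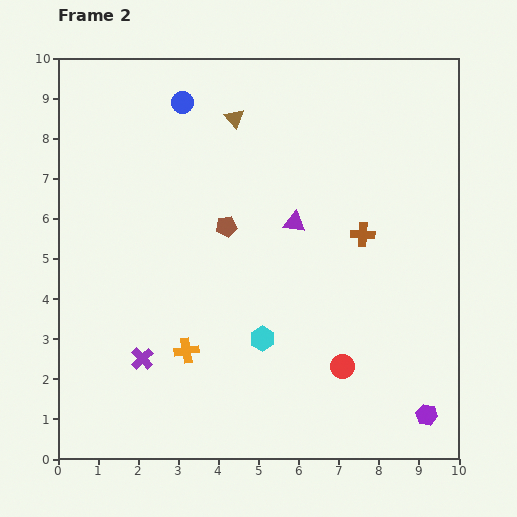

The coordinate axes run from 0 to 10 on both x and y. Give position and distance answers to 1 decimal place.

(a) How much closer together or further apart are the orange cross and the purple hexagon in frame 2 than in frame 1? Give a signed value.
+2.8

Distance in frame 1: 3.4. Distance in frame 2: 6.2.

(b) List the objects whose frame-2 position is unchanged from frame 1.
none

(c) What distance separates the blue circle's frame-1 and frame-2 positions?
2.5

The blue circle moved from (0.7, 9.5) to (3.1, 8.9), a distance of √(2.4² + 0.6²) ≈ 2.5.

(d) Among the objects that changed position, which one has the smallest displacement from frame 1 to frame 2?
the brown cross

(moved 0.6)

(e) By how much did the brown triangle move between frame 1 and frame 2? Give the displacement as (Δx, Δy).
(-2.7, 1.3)

The brown triangle was at (7.1, 7.2) in frame 1 and (4.4, 8.5) in frame 2.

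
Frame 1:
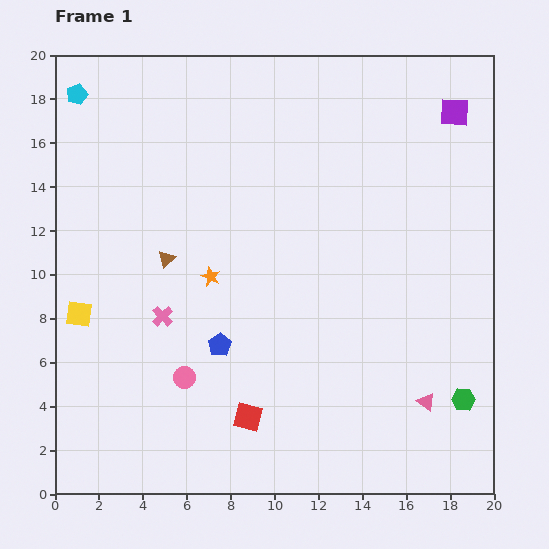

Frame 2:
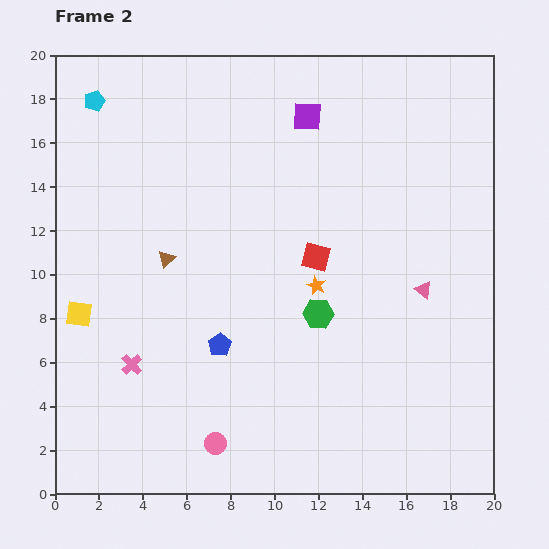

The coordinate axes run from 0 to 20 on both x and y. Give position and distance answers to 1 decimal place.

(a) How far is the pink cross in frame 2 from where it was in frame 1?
2.6

The pink cross moved from (4.9, 8.1) to (3.5, 5.9), a distance of √(1.4² + 2.2²) ≈ 2.6.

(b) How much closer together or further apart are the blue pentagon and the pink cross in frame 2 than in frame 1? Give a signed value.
+1.2

Distance in frame 1: 2.9. Distance in frame 2: 4.1.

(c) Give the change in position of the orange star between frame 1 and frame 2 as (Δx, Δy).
(4.8, -0.4)

The orange star was at (7.1, 9.9) in frame 1 and (11.9, 9.5) in frame 2.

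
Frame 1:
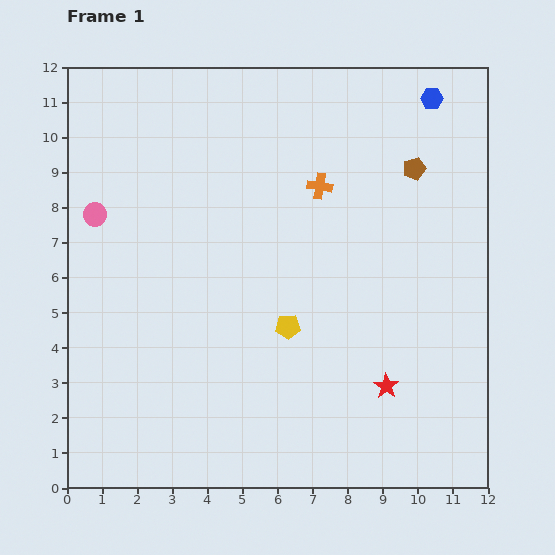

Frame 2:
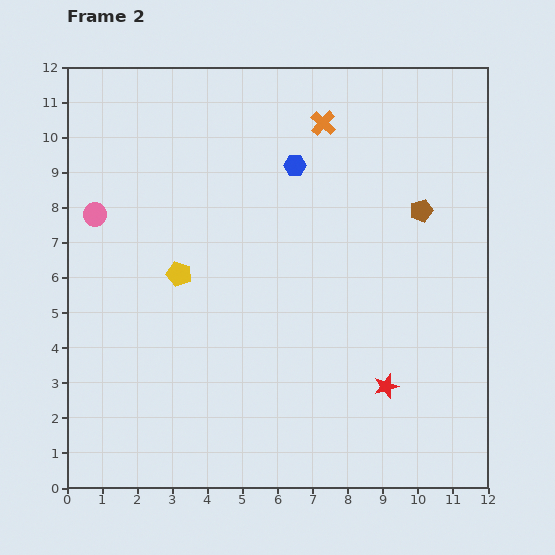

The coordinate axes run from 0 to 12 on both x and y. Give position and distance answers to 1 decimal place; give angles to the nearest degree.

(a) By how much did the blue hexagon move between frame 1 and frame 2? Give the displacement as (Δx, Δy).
(-3.9, -1.9)

The blue hexagon was at (10.4, 11.1) in frame 1 and (6.5, 9.2) in frame 2.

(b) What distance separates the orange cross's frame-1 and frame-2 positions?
1.8

The orange cross moved from (7.2, 8.6) to (7.3, 10.4), a distance of √(0.1² + 1.8²) ≈ 1.8.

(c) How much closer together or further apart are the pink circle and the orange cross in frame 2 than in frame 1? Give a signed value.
+0.6

Distance in frame 1: 6.4. Distance in frame 2: 7.0.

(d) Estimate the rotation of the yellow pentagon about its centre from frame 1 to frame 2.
20° clockwise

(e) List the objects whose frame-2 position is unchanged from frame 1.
the pink circle, the red star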